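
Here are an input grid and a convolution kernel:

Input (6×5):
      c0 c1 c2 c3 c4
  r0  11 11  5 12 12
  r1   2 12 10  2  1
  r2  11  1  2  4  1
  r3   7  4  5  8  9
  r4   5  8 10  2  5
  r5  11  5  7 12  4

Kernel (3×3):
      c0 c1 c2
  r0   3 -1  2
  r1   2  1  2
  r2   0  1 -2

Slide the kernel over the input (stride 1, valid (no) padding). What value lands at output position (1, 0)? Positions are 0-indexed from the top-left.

35

The receptive field on the input at this output position is [2 12 10 / 11 1 2 / 7 4 5]. Elementwise product with the kernel and sum: 2·3 + 12·-1 + 10·2 + 11·2 + 1·1 + 2·2 + 4·1 + 5·-2.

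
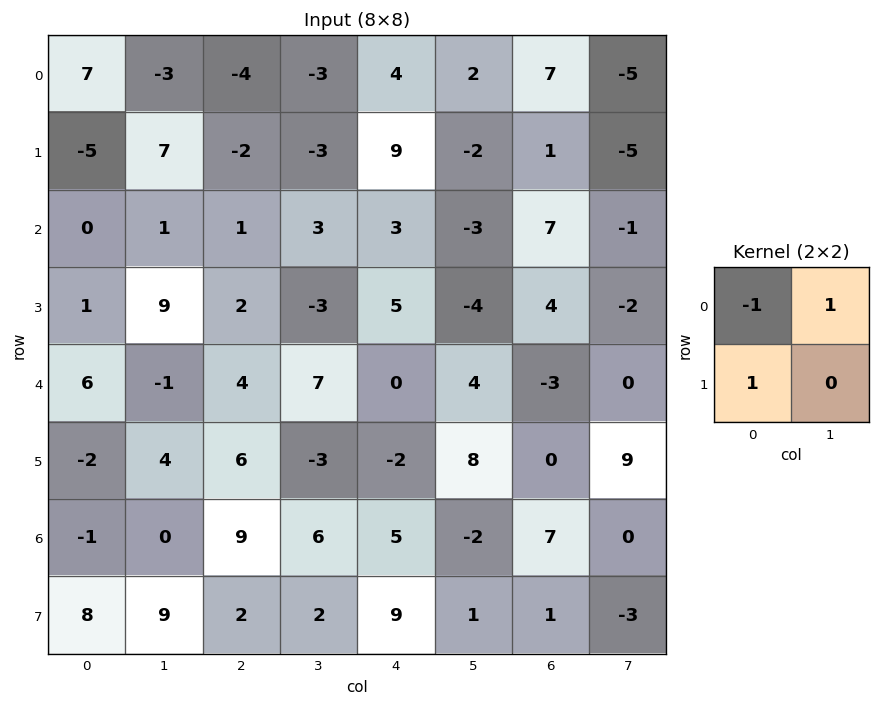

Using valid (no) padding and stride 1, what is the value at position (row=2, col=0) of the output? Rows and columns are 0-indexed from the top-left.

2

The receptive field on the input at this output position is [0 1 / 1 9]. Elementwise product with the kernel and sum: 0·-1 + 1·1 + 1·1.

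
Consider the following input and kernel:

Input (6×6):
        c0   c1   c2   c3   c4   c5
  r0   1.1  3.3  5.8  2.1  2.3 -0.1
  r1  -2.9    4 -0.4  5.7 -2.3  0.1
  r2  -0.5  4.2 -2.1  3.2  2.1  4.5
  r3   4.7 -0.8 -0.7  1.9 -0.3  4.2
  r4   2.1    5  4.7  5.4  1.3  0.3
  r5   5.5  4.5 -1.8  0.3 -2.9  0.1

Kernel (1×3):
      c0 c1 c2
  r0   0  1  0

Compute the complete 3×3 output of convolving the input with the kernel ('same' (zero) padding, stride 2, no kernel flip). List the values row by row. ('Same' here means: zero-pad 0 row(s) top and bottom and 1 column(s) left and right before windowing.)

Output[0,0]: The receptive field on the zero-padded input at this output position is [0 1.1 3.3]. Elementwise product with the kernel and sum: 1.1·1.

1.1 5.8 2.3
-0.5 -2.1 2.1
2.1 4.7 1.3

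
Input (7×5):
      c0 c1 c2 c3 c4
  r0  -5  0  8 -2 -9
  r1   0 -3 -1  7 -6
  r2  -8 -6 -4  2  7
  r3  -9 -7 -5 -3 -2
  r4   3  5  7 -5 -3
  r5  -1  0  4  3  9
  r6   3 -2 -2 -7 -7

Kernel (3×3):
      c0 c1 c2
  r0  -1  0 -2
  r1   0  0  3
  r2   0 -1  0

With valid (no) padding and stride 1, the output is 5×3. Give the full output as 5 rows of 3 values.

-8 29 -10
-3 0 37
-4 -14 -11
40 -6 -3
-3 16 33

Output[0,0]: The receptive field on the input at this output position is [-5 0 8 / 0 -3 -1 / -8 -6 -4]. Elementwise product with the kernel and sum: -5·-1 + 8·-2 + -1·3 + -6·-1.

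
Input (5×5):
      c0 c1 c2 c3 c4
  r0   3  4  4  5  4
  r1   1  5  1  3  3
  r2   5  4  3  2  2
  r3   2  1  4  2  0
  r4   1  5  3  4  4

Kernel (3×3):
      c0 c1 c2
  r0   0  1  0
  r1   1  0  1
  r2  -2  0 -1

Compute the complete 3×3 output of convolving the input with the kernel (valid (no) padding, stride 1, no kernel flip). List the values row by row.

Output[0,0]: The receptive field on the input at this output position is [3 4 4 / 1 5 1 / 5 4 3]. Elementwise product with the kernel and sum: 4·1 + 1·1 + 1·1 + 5·-2 + 3·-1.
Output[0,1]: The receptive field on the input at this output position is [4 4 5 / 5 1 3 / 4 3 2]. Elementwise product with the kernel and sum: 4·1 + 5·1 + 3·1 + 4·-2 + 2·-1.

-7 2 1
5 3 0
5 -8 -4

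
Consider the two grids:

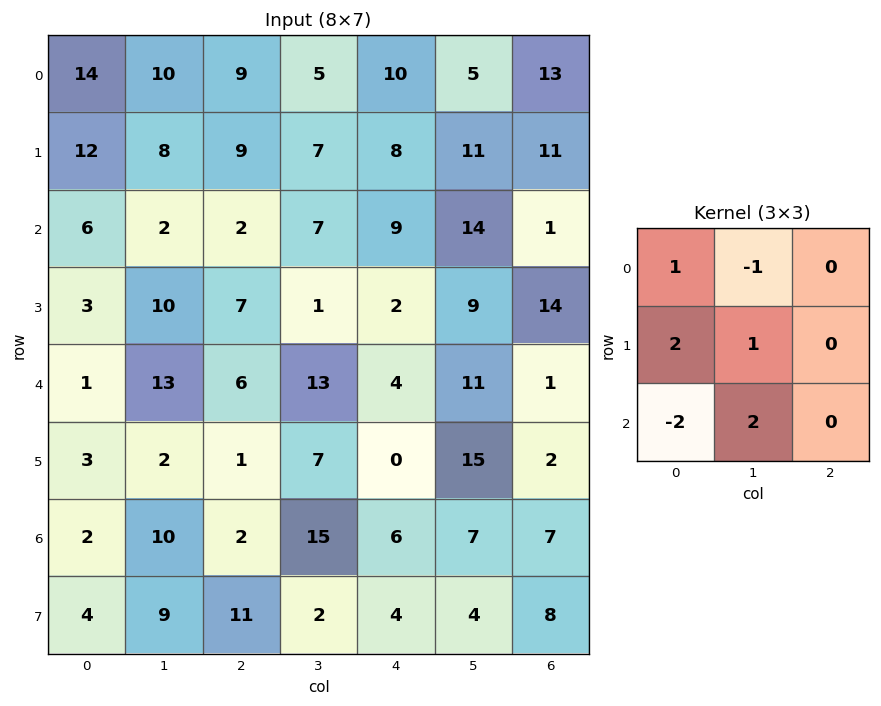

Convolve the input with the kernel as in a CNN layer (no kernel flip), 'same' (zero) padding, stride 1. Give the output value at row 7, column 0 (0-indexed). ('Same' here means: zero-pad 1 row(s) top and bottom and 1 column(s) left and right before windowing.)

2

The receptive field on the zero-padded input at this output position is [0 2 10 / 0 4 9 / 0 0 0]. Elementwise product with the kernel and sum: 0·1 + 2·-1 + 0·2 + 4·1 + 0·-2 + 0·2.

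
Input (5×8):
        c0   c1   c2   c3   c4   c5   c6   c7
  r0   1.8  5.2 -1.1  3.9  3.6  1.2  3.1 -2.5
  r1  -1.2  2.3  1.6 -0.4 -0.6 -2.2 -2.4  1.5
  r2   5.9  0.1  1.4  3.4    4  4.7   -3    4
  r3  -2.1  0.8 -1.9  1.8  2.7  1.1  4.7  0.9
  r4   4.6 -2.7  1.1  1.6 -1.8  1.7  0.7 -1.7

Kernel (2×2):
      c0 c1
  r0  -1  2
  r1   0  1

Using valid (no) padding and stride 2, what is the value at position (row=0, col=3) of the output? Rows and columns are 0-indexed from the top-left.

The receptive field on the input at this output position is [3.1 -2.5 / -2.4 1.5]. Elementwise product with the kernel and sum: 3.1·-1 + -2.5·2 + 1.5·1.

-6.6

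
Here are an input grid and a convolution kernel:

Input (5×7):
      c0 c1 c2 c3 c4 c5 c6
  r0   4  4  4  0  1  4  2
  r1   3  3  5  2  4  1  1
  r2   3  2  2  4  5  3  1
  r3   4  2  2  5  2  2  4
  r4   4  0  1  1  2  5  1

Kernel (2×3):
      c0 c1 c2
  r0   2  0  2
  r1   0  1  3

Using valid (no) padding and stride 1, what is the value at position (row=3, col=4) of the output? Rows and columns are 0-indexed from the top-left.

The receptive field on the input at this output position is [2 2 4 / 2 5 1]. Elementwise product with the kernel and sum: 2·2 + 4·2 + 5·1 + 1·3.

20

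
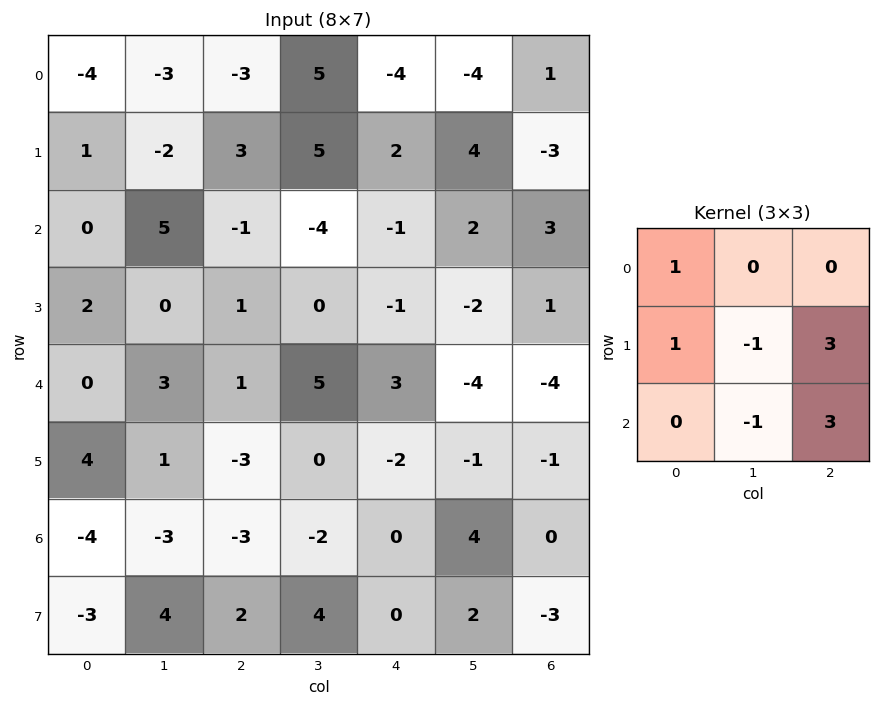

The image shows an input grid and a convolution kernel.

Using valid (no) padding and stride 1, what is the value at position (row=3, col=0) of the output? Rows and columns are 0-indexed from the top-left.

-8

The receptive field on the input at this output position is [2 0 1 / 0 3 1 / 4 1 -3]. Elementwise product with the kernel and sum: 2·1 + 0·1 + 3·-1 + 1·3 + 1·-1 + -3·3.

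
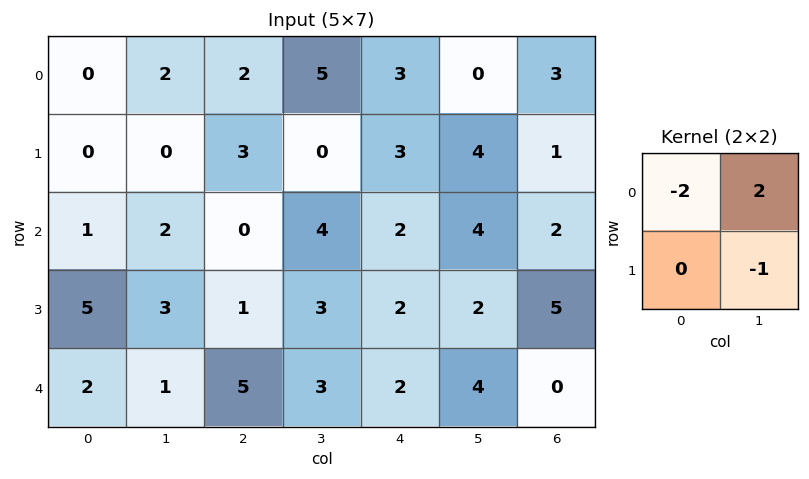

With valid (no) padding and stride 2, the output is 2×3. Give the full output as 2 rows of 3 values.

Output[0,0]: The receptive field on the input at this output position is [0 2 / 0 0]. Elementwise product with the kernel and sum: 0·-2 + 2·2 + 0·-1.
Output[0,1]: The receptive field on the input at this output position is [2 5 / 3 0]. Elementwise product with the kernel and sum: 2·-2 + 5·2 + 0·-1.

4 6 -10
-1 5 2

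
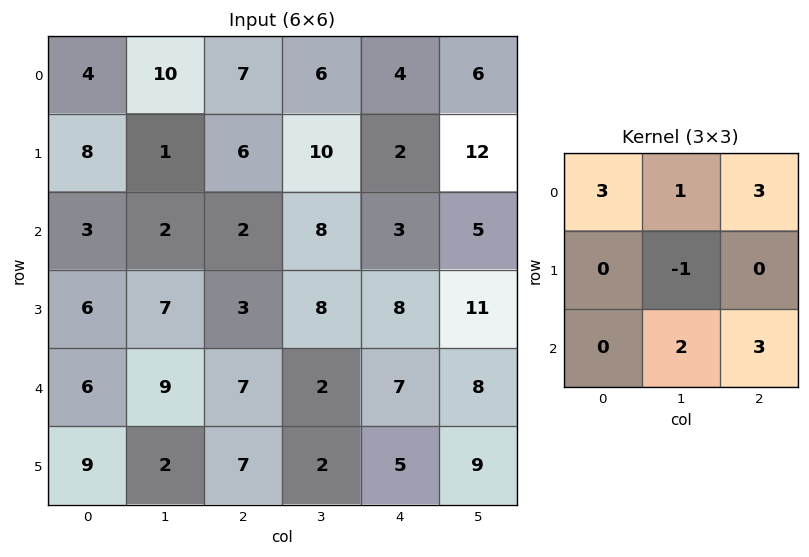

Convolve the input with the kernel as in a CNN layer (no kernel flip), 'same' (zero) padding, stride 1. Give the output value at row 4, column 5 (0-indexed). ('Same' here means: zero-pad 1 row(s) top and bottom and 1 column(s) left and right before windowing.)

The receptive field on the zero-padded input at this output position is [8 11 0 / 7 8 0 / 5 9 0]. Elementwise product with the kernel and sum: 8·3 + 11·1 + 0·3 + 8·-1 + 9·2 + 0·3.

45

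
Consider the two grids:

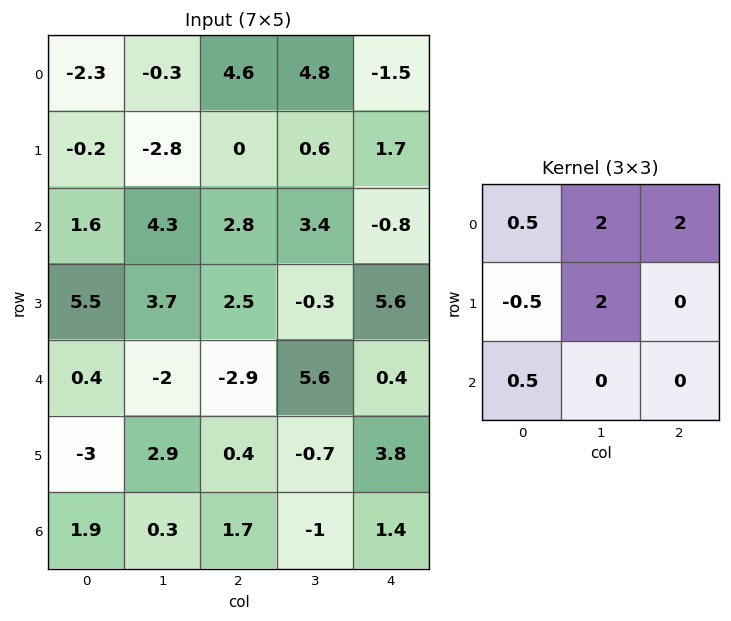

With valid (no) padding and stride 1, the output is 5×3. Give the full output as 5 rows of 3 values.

Output[0,0]: The receptive field on the input at this output position is [-2.3 -0.3 4.6 / -0.2 -2.8 0 / 1.6 4.3 2.8]. Elementwise product with the kernel and sum: -2.3·0.5 + -0.3·2 + 4.6·2 + -0.2·-0.5 + -2.8·2 + 1.6·0.5.

2.75 22.2 11.5
4.85 5.1 11.25
19.85 16.7 3.3
9.45 2.9 24.7
-1.35 3.9 9.8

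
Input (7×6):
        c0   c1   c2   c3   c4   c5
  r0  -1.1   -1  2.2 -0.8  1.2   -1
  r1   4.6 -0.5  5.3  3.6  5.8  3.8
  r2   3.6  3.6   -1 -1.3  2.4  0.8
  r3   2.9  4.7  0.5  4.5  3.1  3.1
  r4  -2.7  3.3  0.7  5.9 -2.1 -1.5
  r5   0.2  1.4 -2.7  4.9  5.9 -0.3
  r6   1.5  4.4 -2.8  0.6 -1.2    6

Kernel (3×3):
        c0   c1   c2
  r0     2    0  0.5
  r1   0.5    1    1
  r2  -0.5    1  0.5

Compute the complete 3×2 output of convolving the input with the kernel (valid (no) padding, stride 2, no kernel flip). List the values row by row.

7.3 17.45
18.35 11.55
-4 11.2

Output[0,0]: The receptive field on the input at this output position is [-1.1 -1 2.2 / 4.6 -0.5 5.3 / 3.6 3.6 -1]. Elementwise product with the kernel and sum: -1.1·2 + 2.2·0.5 + 4.6·0.5 + -0.5·1 + 5.3·1 + 3.6·-0.5 + 3.6·1 + -1·0.5.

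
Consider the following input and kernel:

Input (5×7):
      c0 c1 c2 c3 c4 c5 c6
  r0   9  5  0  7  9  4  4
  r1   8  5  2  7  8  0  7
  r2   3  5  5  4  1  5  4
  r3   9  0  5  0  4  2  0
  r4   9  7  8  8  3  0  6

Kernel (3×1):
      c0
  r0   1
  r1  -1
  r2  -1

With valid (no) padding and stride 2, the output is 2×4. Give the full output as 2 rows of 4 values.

-2 -7 0 -7
-15 -8 -6 -2

Output[0,0]: The receptive field on the input at this output position is [9 / 8 / 3]. Elementwise product with the kernel and sum: 9·1 + 8·-1 + 3·-1.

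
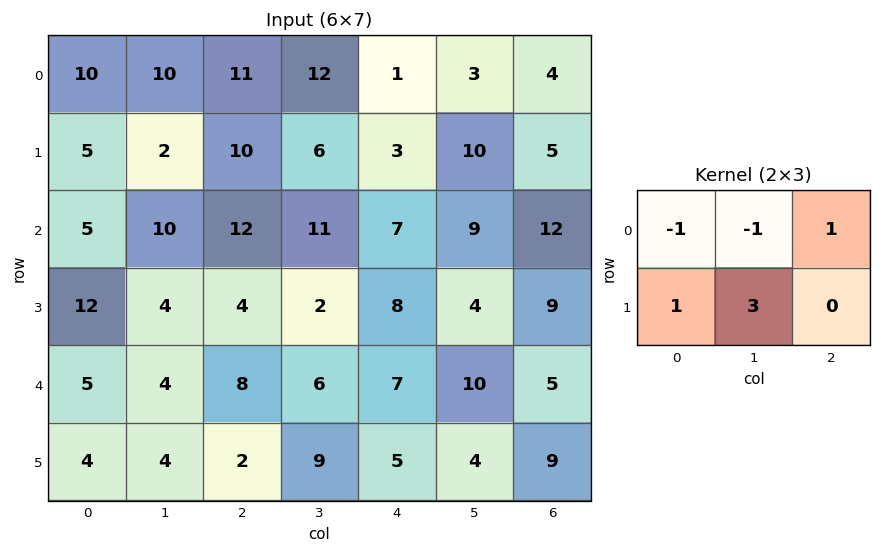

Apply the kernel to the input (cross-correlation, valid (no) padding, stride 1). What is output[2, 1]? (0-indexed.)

The receptive field on the input at this output position is [10 12 11 / 4 4 2]. Elementwise product with the kernel and sum: 10·-1 + 12·-1 + 11·1 + 4·1 + 4·3.

5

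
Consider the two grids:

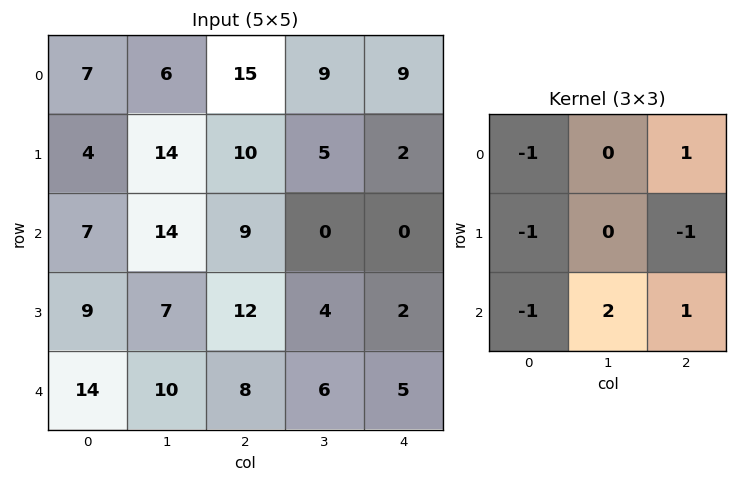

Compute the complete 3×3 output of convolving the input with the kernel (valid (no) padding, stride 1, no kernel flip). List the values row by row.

24 -12 -27
7 -2 -19
-5 -13 -14

Output[0,0]: The receptive field on the input at this output position is [7 6 15 / 4 14 10 / 7 14 9]. Elementwise product with the kernel and sum: 7·-1 + 15·1 + 4·-1 + 10·-1 + 7·-1 + 14·2 + 9·1.
Output[0,1]: The receptive field on the input at this output position is [6 15 9 / 14 10 5 / 14 9 0]. Elementwise product with the kernel and sum: 6·-1 + 9·1 + 14·-1 + 5·-1 + 14·-1 + 9·2 + 0·1.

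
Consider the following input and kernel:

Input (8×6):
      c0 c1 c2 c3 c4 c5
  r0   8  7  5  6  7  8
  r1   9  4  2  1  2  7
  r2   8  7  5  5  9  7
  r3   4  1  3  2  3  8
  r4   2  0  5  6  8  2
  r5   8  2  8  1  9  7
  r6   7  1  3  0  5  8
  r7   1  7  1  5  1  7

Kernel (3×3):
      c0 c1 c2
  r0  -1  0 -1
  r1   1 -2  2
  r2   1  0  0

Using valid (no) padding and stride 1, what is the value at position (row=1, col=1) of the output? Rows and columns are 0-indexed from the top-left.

3

The receptive field on the input at this output position is [4 2 1 / 7 5 5 / 1 3 2]. Elementwise product with the kernel and sum: 4·-1 + 1·-1 + 7·1 + 5·-2 + 5·2 + 1·1.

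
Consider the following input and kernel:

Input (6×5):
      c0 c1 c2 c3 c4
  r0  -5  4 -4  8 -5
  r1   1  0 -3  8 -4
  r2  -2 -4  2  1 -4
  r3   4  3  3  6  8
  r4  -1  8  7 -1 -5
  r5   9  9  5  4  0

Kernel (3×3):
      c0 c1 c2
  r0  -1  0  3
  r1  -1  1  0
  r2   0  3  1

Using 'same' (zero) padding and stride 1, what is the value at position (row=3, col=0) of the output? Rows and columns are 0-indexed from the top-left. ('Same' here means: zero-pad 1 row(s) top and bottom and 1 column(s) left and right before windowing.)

-3

The receptive field on the zero-padded input at this output position is [0 -2 -4 / 0 4 3 / 0 -1 8]. Elementwise product with the kernel and sum: 0·-1 + -4·3 + 0·-1 + 4·1 + -1·3 + 8·1.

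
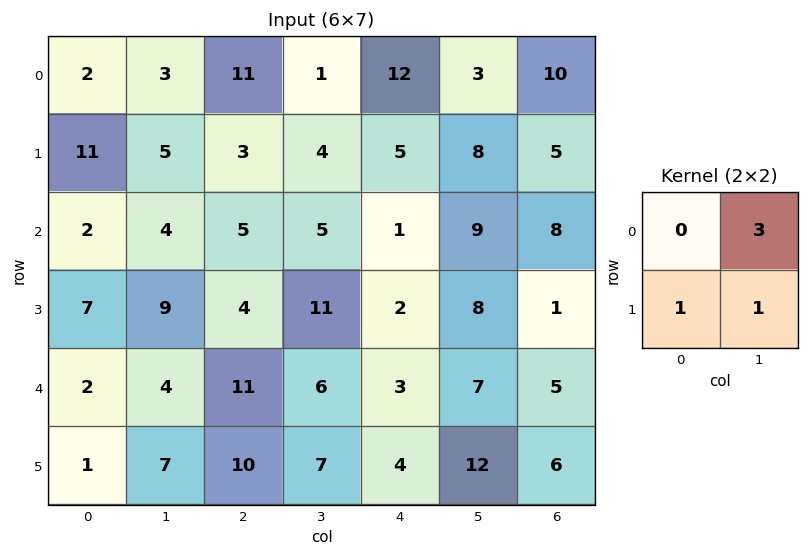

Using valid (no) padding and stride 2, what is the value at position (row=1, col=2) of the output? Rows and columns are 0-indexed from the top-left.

The receptive field on the input at this output position is [1 9 / 2 8]. Elementwise product with the kernel and sum: 9·3 + 2·1 + 8·1.

37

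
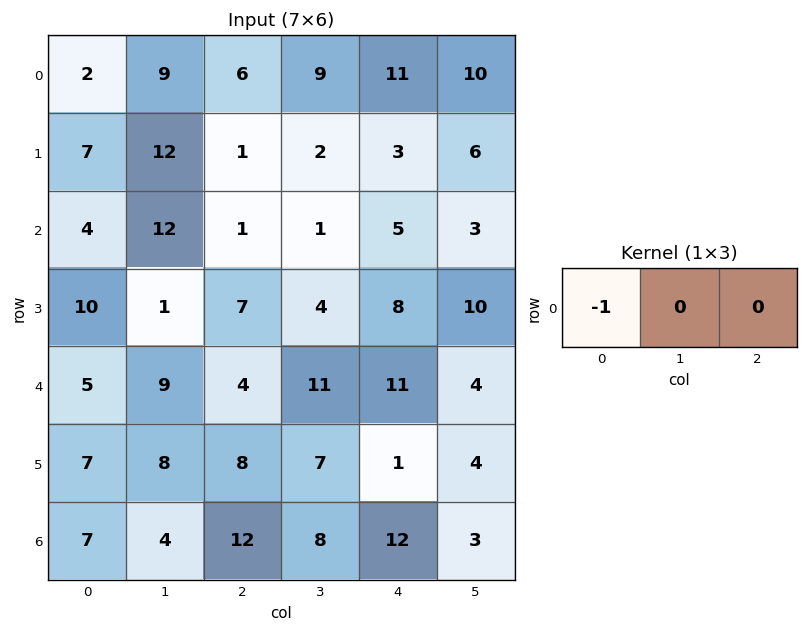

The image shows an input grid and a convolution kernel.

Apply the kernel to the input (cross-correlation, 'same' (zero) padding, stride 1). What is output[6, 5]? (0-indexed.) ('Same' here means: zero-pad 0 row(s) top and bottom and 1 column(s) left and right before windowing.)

The receptive field on the zero-padded input at this output position is [12 3 0]. Elementwise product with the kernel and sum: 12·-1.

-12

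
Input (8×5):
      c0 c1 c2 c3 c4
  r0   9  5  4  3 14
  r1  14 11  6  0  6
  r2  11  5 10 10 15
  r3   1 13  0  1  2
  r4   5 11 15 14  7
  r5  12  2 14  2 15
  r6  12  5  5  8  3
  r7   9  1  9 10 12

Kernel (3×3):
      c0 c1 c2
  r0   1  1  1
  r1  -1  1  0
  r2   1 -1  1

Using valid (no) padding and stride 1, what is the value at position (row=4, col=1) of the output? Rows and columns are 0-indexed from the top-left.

The receptive field on the input at this output position is [11 15 14 / 2 14 2 / 5 5 8]. Elementwise product with the kernel and sum: 11·1 + 15·1 + 14·1 + 2·-1 + 14·1 + 5·1 + 5·-1 + 8·1.

60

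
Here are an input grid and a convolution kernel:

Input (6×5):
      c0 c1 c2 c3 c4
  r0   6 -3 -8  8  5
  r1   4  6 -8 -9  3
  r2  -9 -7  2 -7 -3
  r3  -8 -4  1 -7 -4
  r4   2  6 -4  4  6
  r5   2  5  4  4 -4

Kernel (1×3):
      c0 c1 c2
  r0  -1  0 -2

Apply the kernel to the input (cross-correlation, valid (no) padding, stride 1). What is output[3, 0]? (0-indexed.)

6

The receptive field on the input at this output position is [-8 -4 1]. Elementwise product with the kernel and sum: -8·-1 + 1·-2.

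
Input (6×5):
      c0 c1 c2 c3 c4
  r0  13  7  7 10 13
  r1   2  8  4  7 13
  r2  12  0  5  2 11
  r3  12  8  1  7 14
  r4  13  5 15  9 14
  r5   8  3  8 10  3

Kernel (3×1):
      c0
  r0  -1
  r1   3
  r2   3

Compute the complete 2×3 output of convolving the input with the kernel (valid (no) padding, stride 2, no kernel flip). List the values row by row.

Output[0,0]: The receptive field on the input at this output position is [13 / 2 / 12]. Elementwise product with the kernel and sum: 13·-1 + 2·3 + 12·3.

29 20 59
63 43 73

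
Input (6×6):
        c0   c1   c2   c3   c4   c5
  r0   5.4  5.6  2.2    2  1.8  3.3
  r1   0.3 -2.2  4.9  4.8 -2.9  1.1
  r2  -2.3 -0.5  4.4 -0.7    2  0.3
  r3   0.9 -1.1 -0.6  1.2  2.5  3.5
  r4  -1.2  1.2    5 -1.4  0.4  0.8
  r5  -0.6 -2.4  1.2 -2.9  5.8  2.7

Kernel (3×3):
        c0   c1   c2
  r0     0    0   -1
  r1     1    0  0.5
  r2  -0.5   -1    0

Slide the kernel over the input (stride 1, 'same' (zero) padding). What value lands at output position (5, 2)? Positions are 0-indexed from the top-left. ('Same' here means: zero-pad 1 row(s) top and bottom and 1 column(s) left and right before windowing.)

The receptive field on the zero-padded input at this output position is [1.2 5 -1.4 / -2.4 1.2 -2.9 / 0 0 0]. Elementwise product with the kernel and sum: -1.4·-1 + -2.4·1 + -2.9·0.5 + 0·-0.5 + 0·-1.

-2.45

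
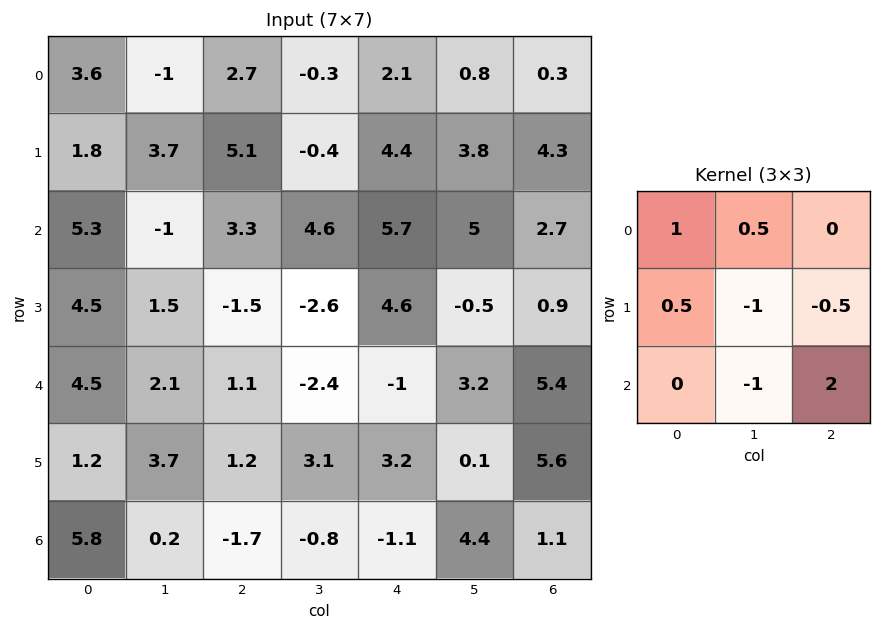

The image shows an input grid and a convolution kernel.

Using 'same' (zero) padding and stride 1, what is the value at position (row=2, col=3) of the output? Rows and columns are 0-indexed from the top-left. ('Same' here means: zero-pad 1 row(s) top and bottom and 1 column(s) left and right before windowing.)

10.9

The receptive field on the zero-padded input at this output position is [5.1 -0.4 4.4 / 3.3 4.6 5.7 / -1.5 -2.6 4.6]. Elementwise product with the kernel and sum: 5.1·1 + -0.4·0.5 + 3.3·0.5 + 4.6·-1 + 5.7·-0.5 + -2.6·-1 + 4.6·2.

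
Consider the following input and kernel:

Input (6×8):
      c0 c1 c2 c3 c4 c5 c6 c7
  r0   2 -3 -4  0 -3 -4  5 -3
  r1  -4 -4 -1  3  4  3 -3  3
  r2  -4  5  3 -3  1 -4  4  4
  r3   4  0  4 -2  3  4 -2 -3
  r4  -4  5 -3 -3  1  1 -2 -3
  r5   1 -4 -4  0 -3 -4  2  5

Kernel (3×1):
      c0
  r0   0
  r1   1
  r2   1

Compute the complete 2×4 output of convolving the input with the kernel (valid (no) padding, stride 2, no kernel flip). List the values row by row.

Output[0,0]: The receptive field on the input at this output position is [2 / -4 / -4]. Elementwise product with the kernel and sum: -4·1 + -4·1.

-8 2 5 1
0 1 4 -4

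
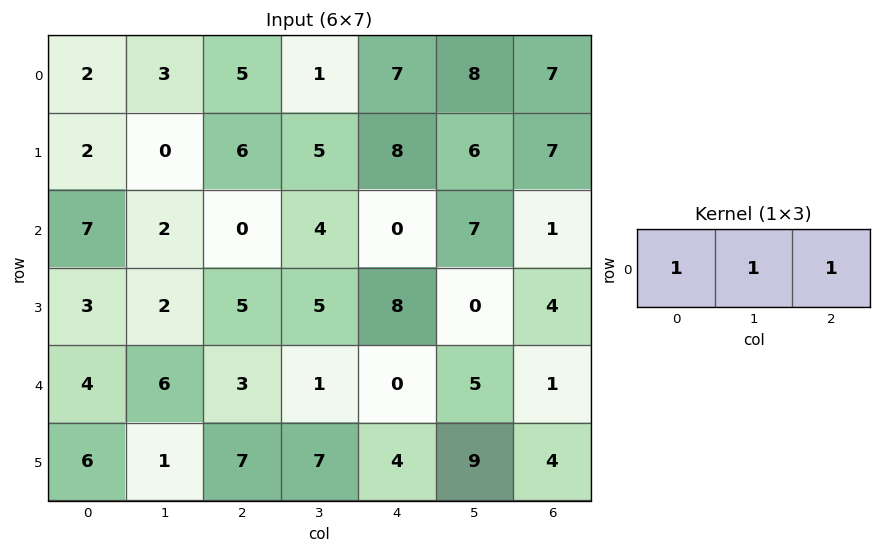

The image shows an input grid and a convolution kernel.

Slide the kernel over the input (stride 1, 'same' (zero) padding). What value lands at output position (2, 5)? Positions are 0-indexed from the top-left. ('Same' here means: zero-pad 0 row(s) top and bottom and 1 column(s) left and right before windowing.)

8

The receptive field on the zero-padded input at this output position is [0 7 1]. Elementwise product with the kernel and sum: 0·1 + 7·1 + 1·1.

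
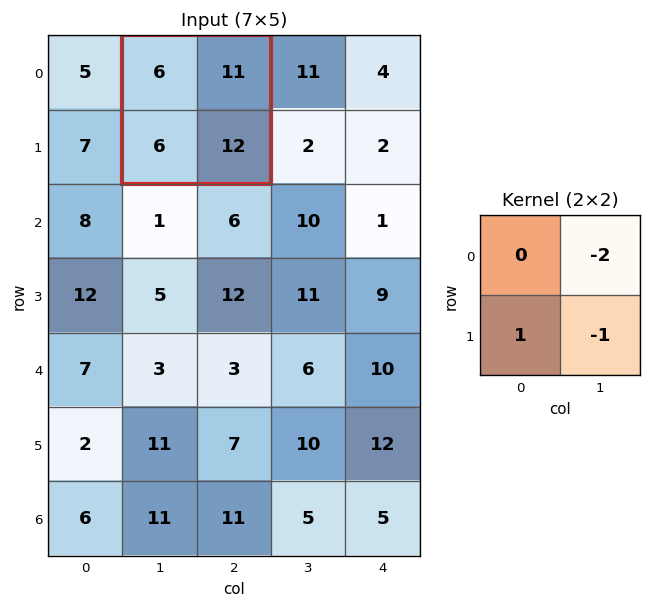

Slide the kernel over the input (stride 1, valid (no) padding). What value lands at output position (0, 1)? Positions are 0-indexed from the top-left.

The receptive field on the input at this output position is [6 11 / 6 12]. Elementwise product with the kernel and sum: 11·-2 + 6·1 + 12·-1.

-28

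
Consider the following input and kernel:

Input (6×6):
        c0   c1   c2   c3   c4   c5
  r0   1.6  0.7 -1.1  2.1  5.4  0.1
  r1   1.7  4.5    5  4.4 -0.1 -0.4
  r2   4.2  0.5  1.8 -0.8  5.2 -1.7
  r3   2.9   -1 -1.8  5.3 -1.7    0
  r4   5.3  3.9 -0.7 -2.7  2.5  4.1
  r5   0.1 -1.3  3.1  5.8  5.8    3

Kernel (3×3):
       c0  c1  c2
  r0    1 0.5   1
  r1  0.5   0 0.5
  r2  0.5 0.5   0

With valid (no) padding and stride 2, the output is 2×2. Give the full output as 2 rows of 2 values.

6.55 8.3
11.4 3.15

Output[0,0]: The receptive field on the input at this output position is [1.6 0.7 -1.1 / 1.7 4.5 5 / 4.2 0.5 1.8]. Elementwise product with the kernel and sum: 1.6·1 + 0.7·0.5 + -1.1·1 + 1.7·0.5 + 5·0.5 + 4.2·0.5 + 0.5·0.5.
Output[0,1]: The receptive field on the input at this output position is [-1.1 2.1 5.4 / 5 4.4 -0.1 / 1.8 -0.8 5.2]. Elementwise product with the kernel and sum: -1.1·1 + 2.1·0.5 + 5.4·1 + 5·0.5 + -0.1·0.5 + 1.8·0.5 + -0.8·0.5.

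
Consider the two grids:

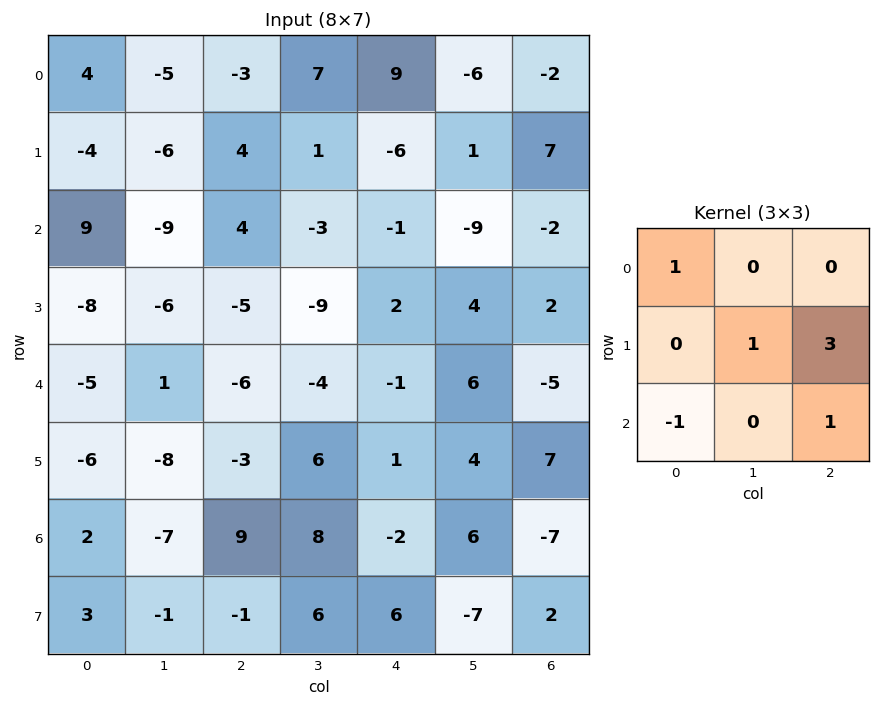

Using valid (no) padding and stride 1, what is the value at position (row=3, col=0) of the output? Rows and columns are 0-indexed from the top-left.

The receptive field on the input at this output position is [-8 -6 -5 / -5 1 -6 / -6 -8 -3]. Elementwise product with the kernel and sum: -8·1 + 1·1 + -6·3 + -6·-1 + -3·1.

-22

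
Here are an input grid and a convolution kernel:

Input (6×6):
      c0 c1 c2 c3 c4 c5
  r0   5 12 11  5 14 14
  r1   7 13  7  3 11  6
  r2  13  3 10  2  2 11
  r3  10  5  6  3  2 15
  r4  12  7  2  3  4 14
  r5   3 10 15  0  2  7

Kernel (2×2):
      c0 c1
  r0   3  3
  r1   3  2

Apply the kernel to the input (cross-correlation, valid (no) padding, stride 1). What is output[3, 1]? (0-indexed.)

58

The receptive field on the input at this output position is [5 6 / 7 2]. Elementwise product with the kernel and sum: 5·3 + 6·3 + 7·3 + 2·2.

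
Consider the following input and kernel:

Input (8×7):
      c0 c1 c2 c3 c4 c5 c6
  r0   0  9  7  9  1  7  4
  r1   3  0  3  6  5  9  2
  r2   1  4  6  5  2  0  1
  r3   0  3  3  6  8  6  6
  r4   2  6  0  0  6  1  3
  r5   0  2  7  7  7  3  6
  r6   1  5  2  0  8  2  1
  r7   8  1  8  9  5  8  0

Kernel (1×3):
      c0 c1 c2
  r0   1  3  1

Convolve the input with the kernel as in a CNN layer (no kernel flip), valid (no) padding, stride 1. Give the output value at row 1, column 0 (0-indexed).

The receptive field on the input at this output position is [3 0 3]. Elementwise product with the kernel and sum: 3·1 + 0·3 + 3·1.

6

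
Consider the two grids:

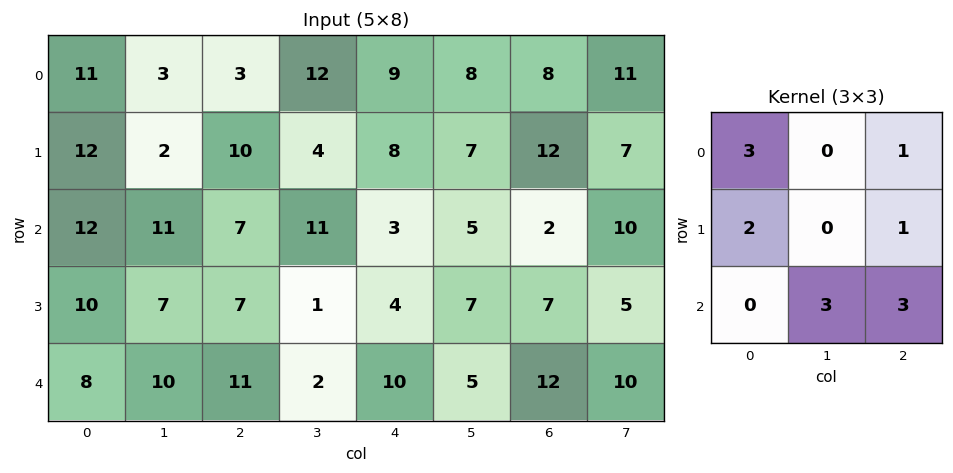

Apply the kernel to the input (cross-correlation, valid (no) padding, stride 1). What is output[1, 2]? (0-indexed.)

The receptive field on the input at this output position is [10 4 8 / 7 11 3 / 7 1 4]. Elementwise product with the kernel and sum: 10·3 + 8·1 + 7·2 + 3·1 + 1·3 + 4·3.

70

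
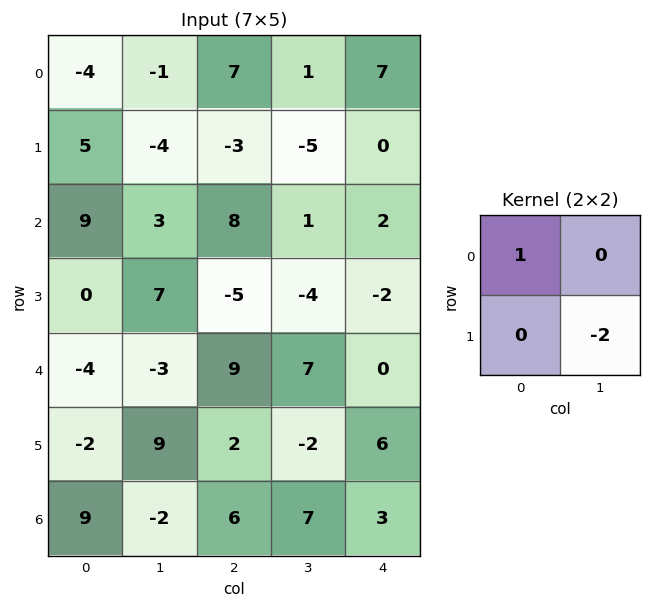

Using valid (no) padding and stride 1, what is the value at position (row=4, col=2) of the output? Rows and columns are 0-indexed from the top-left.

The receptive field on the input at this output position is [9 7 / 2 -2]. Elementwise product with the kernel and sum: 9·1 + -2·-2.

13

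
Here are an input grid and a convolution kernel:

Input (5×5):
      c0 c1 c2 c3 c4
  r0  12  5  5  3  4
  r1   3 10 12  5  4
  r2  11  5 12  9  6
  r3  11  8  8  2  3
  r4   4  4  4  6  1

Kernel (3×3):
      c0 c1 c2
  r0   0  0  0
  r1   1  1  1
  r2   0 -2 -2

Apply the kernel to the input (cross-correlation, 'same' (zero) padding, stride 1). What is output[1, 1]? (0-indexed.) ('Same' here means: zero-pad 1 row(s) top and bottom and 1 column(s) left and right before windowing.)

-9

The receptive field on the zero-padded input at this output position is [12 5 5 / 3 10 12 / 11 5 12]. Elementwise product with the kernel and sum: 3·1 + 10·1 + 12·1 + 5·-2 + 12·-2.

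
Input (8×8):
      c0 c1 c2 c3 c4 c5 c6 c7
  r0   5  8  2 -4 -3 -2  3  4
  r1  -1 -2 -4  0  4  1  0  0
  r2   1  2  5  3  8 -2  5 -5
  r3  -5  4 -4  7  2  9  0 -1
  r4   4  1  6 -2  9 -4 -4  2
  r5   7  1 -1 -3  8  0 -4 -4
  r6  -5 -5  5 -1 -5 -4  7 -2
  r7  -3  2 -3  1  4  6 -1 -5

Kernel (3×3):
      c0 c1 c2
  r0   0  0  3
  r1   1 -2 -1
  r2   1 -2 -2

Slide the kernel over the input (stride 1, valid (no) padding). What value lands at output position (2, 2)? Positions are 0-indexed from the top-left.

The receptive field on the input at this output position is [5 3 8 / -4 7 2 / 6 -2 9]. Elementwise product with the kernel and sum: 8·3 + -4·1 + 7·-2 + 2·-1 + 6·1 + -2·-2 + 9·-2.

-4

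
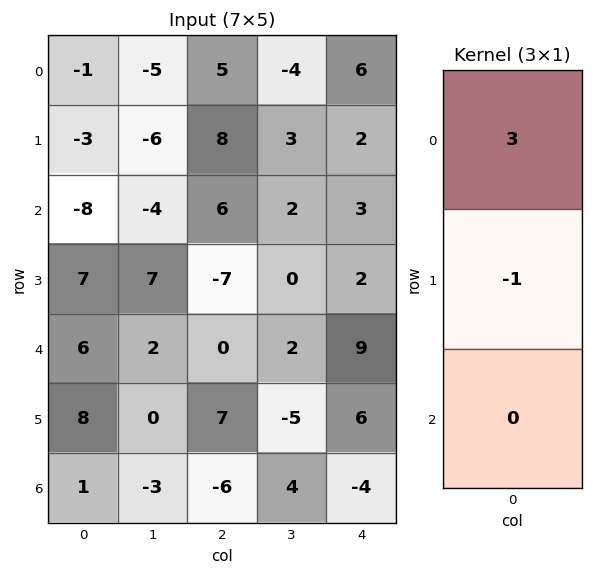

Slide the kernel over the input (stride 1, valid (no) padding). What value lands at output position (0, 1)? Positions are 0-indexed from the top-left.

-9

The receptive field on the input at this output position is [-5 / -6 / -4]. Elementwise product with the kernel and sum: -5·3 + -6·-1.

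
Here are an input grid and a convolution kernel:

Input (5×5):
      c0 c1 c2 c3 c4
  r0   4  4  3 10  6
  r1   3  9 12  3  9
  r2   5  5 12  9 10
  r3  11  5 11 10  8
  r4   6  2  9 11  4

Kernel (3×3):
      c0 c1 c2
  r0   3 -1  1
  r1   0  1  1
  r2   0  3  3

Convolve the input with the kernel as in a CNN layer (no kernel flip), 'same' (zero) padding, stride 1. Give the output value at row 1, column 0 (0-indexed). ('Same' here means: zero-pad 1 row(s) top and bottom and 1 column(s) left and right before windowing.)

The receptive field on the zero-padded input at this output position is [0 4 4 / 0 3 9 / 0 5 5]. Elementwise product with the kernel and sum: 0·3 + 4·-1 + 4·1 + 3·1 + 9·1 + 5·3 + 5·3.

42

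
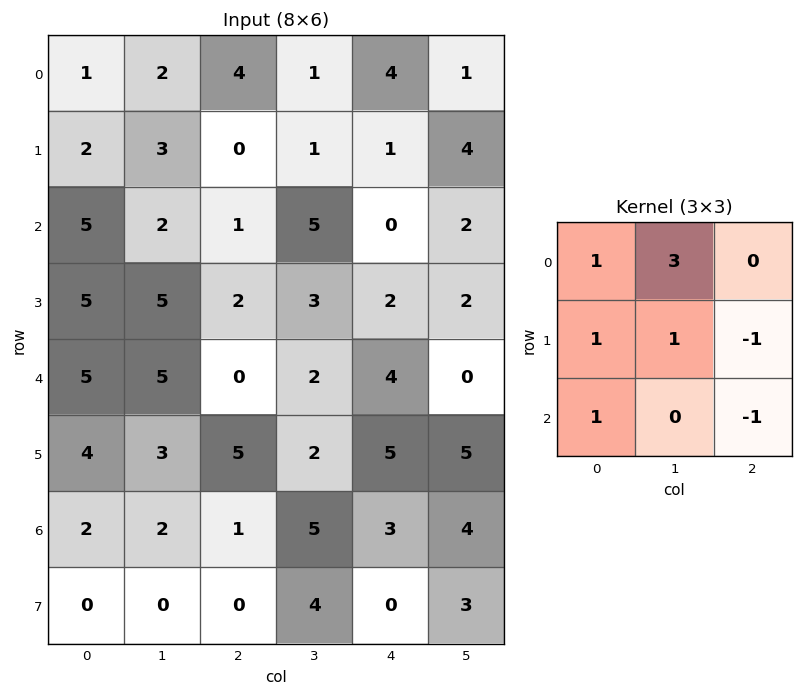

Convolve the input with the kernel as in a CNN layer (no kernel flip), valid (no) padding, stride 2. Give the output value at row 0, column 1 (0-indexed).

8

The receptive field on the input at this output position is [4 1 4 / 0 1 1 / 1 5 0]. Elementwise product with the kernel and sum: 4·1 + 1·3 + 0·1 + 1·1 + 1·-1 + 1·1 + 0·-1.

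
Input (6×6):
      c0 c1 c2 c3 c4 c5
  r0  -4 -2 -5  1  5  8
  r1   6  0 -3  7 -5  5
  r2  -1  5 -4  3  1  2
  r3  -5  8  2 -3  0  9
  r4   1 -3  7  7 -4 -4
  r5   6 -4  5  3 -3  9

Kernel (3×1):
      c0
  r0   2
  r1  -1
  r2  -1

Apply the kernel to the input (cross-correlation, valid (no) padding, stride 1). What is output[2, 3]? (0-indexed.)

The receptive field on the input at this output position is [3 / -3 / 7]. Elementwise product with the kernel and sum: 3·2 + -3·-1 + 7·-1.

2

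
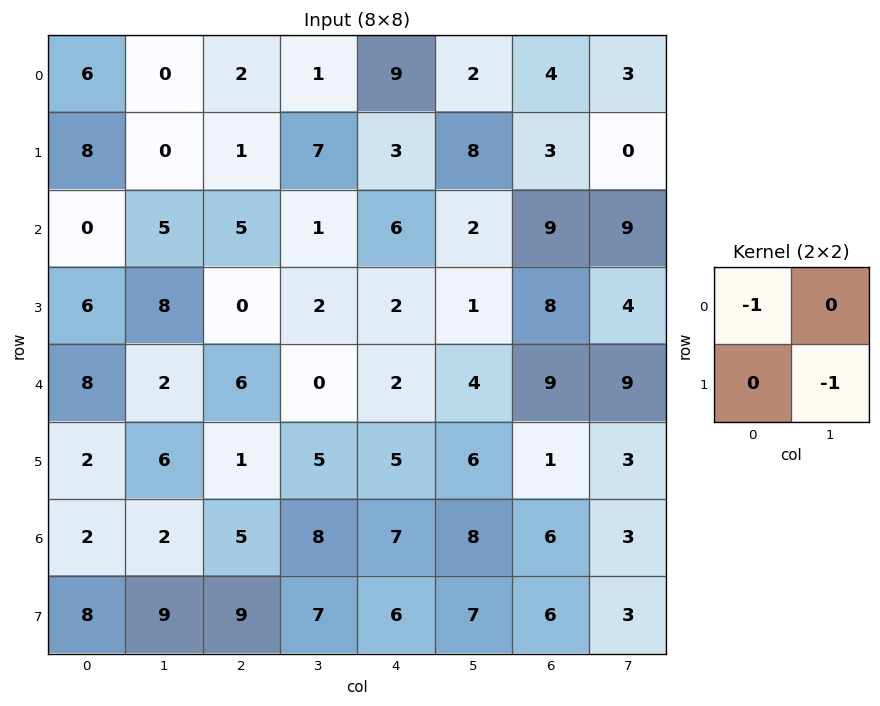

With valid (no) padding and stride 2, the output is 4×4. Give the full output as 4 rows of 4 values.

-6 -9 -17 -4
-8 -7 -7 -13
-14 -11 -8 -12
-11 -12 -14 -9

Output[0,0]: The receptive field on the input at this output position is [6 0 / 8 0]. Elementwise product with the kernel and sum: 6·-1 + 0·-1.
Output[0,1]: The receptive field on the input at this output position is [2 1 / 1 7]. Elementwise product with the kernel and sum: 2·-1 + 7·-1.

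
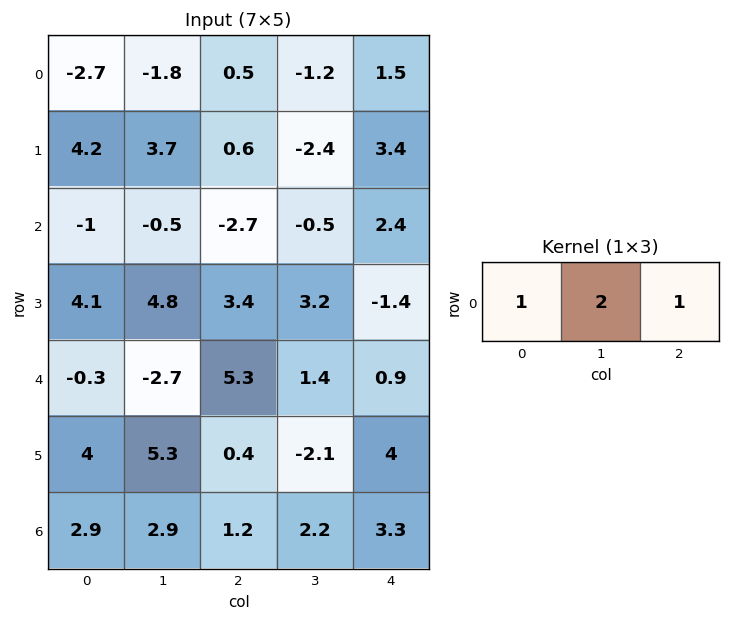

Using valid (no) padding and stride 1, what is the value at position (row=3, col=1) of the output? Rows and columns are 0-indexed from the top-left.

The receptive field on the input at this output position is [4.8 3.4 3.2]. Elementwise product with the kernel and sum: 4.8·1 + 3.4·2 + 3.2·1.

14.8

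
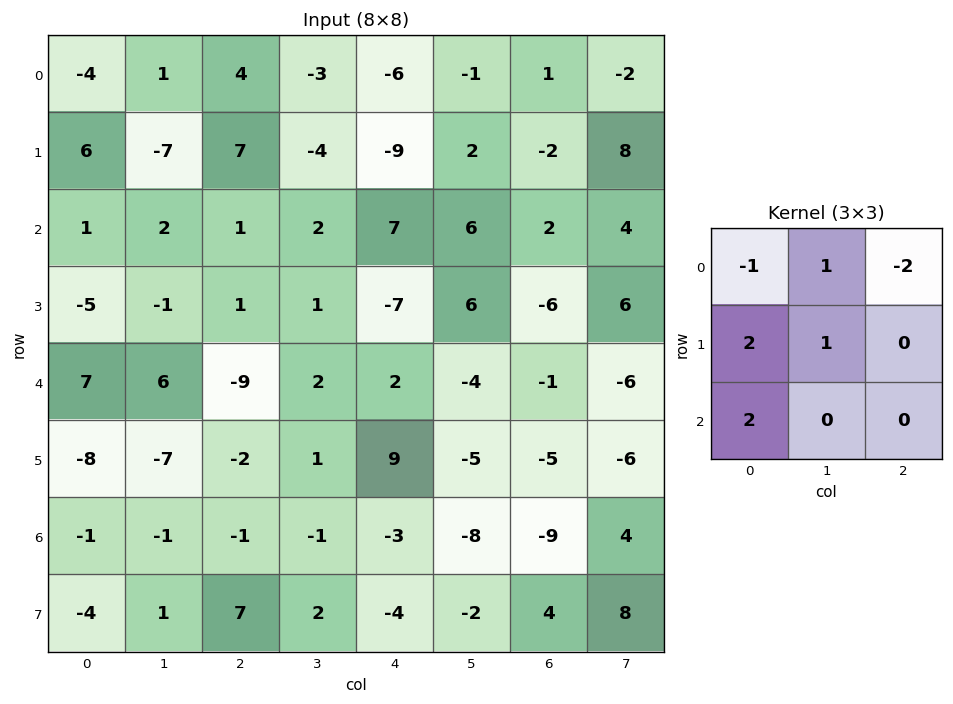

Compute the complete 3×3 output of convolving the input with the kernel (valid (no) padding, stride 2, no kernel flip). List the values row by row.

Output[0,0]: The receptive field on the input at this output position is [-4 1 4 / 6 -7 7 / 1 2 1]. Elementwise product with the kernel and sum: -4·-1 + 1·1 + 4·-2 + 6·2 + -7·1 + 1·2.

4 17 1
2 -28 -9
-8 2 3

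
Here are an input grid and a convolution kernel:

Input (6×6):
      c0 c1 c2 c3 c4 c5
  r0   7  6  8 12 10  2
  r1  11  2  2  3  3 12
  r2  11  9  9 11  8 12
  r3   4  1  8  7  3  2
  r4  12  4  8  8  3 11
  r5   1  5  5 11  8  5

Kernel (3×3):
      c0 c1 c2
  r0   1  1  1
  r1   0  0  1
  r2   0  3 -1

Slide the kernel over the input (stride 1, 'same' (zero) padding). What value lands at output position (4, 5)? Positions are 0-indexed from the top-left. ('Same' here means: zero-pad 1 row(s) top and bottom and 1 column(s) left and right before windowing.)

20

The receptive field on the zero-padded input at this output position is [3 2 0 / 3 11 0 / 8 5 0]. Elementwise product with the kernel and sum: 3·1 + 2·1 + 0·1 + 0·1 + 5·3 + 0·-1.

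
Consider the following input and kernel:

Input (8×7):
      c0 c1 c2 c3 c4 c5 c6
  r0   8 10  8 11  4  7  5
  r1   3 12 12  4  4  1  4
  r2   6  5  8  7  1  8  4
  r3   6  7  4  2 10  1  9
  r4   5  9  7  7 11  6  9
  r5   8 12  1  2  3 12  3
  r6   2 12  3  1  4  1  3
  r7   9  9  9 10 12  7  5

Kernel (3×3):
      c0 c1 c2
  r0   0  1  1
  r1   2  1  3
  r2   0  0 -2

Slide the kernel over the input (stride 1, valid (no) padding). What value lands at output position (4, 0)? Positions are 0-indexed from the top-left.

41

The receptive field on the input at this output position is [5 9 7 / 8 12 1 / 2 12 3]. Elementwise product with the kernel and sum: 9·1 + 7·1 + 8·2 + 12·1 + 1·3 + 3·-2.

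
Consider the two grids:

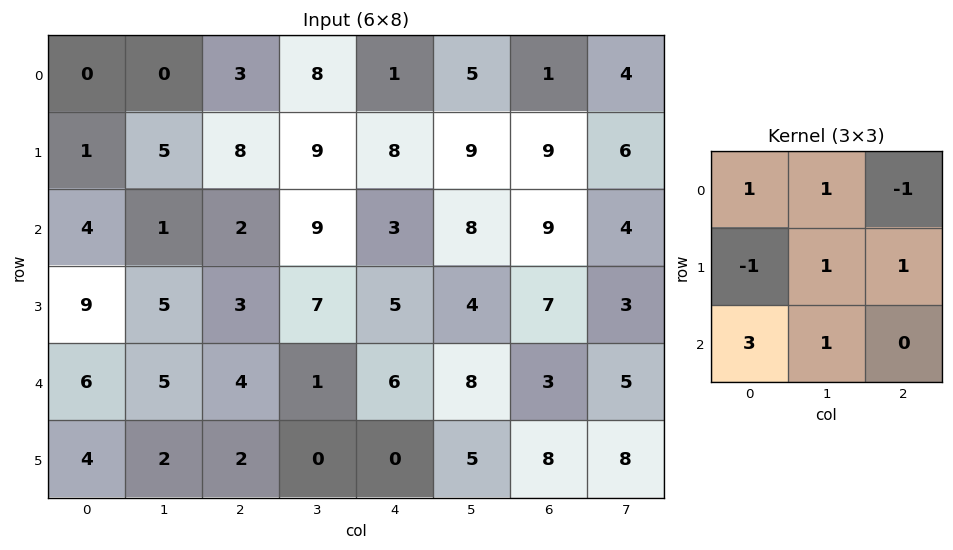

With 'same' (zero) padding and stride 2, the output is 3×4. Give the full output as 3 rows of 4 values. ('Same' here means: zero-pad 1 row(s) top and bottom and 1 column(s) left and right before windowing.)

Output[0,0]: The receptive field on the zero-padded input at this output position is [0 0 0 / 0 0 0 / 0 1 5]. Elementwise product with the kernel and sum: 0·1 + 0·1 + 0·-1 + 0·-1 + 0·1 + 0·1 + 0·3 + 1·1.
Output[0,1]: The receptive field on the zero-padded input at this output position is [0 0 0 / 0 3 8 / 5 8 9]. Elementwise product with the kernel and sum: 0·1 + 0·1 + 0·-1 + 0·-1 + 3·1 + 8·1 + 5·3 + 8·1.

1 34 33 36
10 32 36 36
19 9 21 31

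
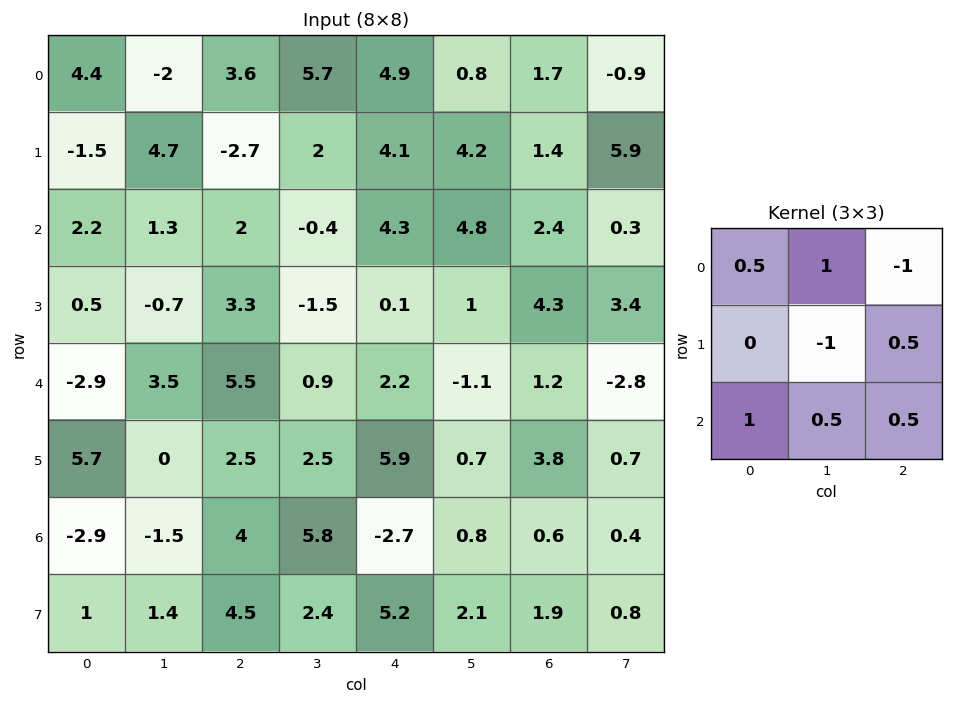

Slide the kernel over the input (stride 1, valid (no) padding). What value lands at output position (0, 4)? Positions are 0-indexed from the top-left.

5.95

The receptive field on the input at this output position is [4.9 0.8 1.7 / 4.1 4.2 1.4 / 4.3 4.8 2.4]. Elementwise product with the kernel and sum: 4.9·0.5 + 0.8·1 + 1.7·-1 + 4.2·-1 + 1.4·0.5 + 4.3·1 + 4.8·0.5 + 2.4·0.5.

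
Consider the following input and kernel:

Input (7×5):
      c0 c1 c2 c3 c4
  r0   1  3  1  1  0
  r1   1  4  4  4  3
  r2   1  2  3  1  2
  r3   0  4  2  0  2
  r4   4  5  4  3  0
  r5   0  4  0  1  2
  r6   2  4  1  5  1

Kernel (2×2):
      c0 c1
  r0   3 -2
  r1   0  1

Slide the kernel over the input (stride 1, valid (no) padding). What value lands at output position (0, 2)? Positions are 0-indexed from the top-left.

The receptive field on the input at this output position is [1 1 / 4 4]. Elementwise product with the kernel and sum: 1·3 + 1·-2 + 4·1.

5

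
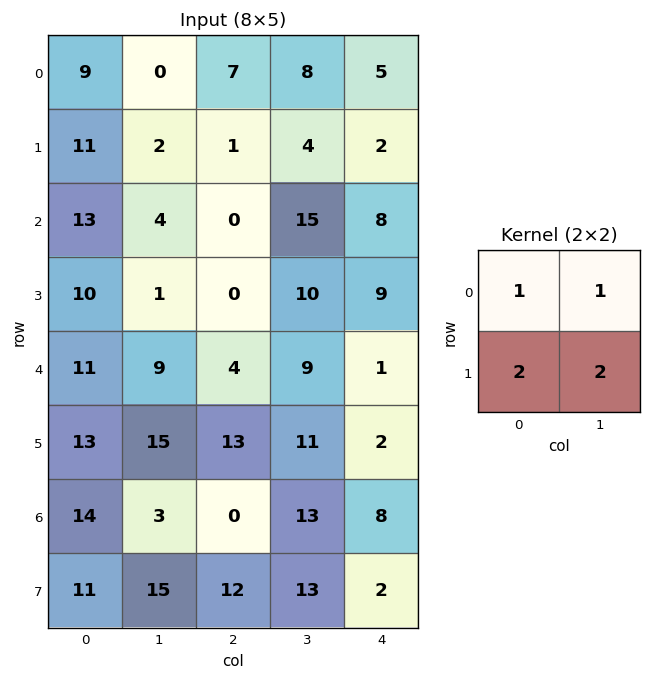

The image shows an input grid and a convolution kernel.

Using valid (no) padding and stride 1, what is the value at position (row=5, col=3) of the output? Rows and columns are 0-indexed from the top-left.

55

The receptive field on the input at this output position is [11 2 / 13 8]. Elementwise product with the kernel and sum: 11·1 + 2·1 + 13·2 + 8·2.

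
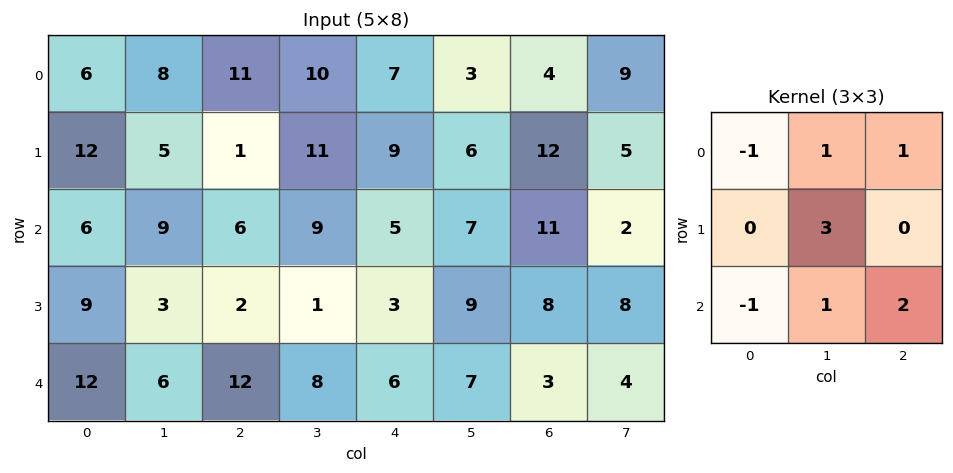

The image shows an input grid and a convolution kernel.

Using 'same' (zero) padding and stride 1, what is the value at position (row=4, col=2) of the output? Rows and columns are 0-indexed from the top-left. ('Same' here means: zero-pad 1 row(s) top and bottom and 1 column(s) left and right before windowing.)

The receptive field on the zero-padded input at this output position is [3 2 1 / 6 12 8 / 0 0 0]. Elementwise product with the kernel and sum: 3·-1 + 2·1 + 1·1 + 12·3 + 0·-1 + 0·1 + 0·2.

36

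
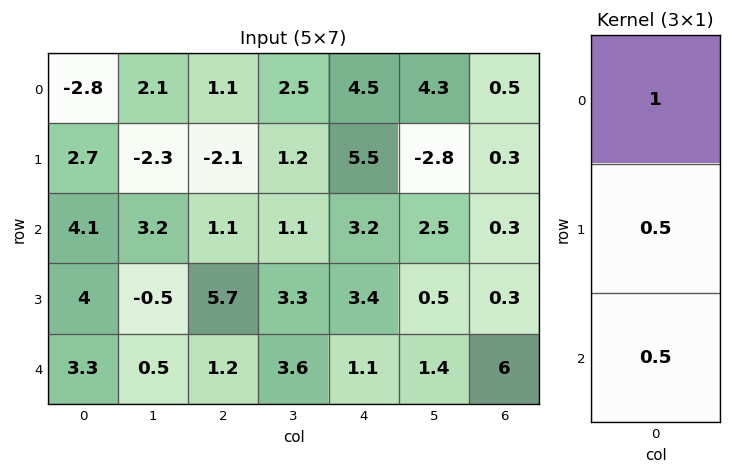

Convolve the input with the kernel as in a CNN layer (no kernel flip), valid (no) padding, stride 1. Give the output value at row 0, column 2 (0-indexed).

0.6

The receptive field on the input at this output position is [1.1 / -2.1 / 1.1]. Elementwise product with the kernel and sum: 1.1·1 + -2.1·0.5 + 1.1·0.5.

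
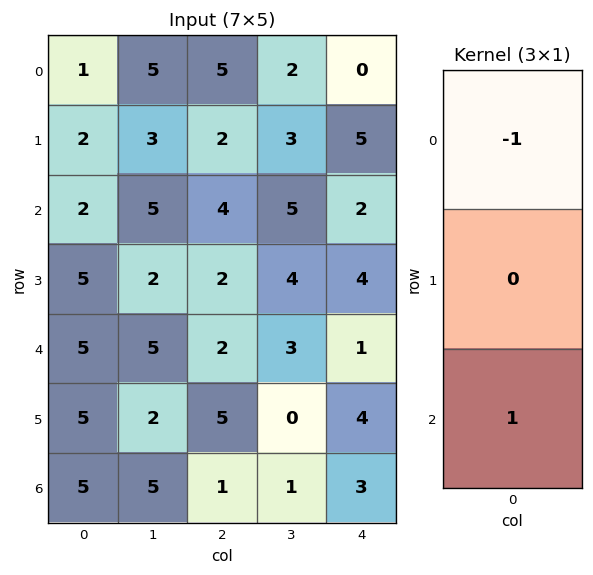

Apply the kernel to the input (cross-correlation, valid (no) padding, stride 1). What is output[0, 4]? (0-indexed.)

2

The receptive field on the input at this output position is [0 / 5 / 2]. Elementwise product with the kernel and sum: 0·-1 + 2·1.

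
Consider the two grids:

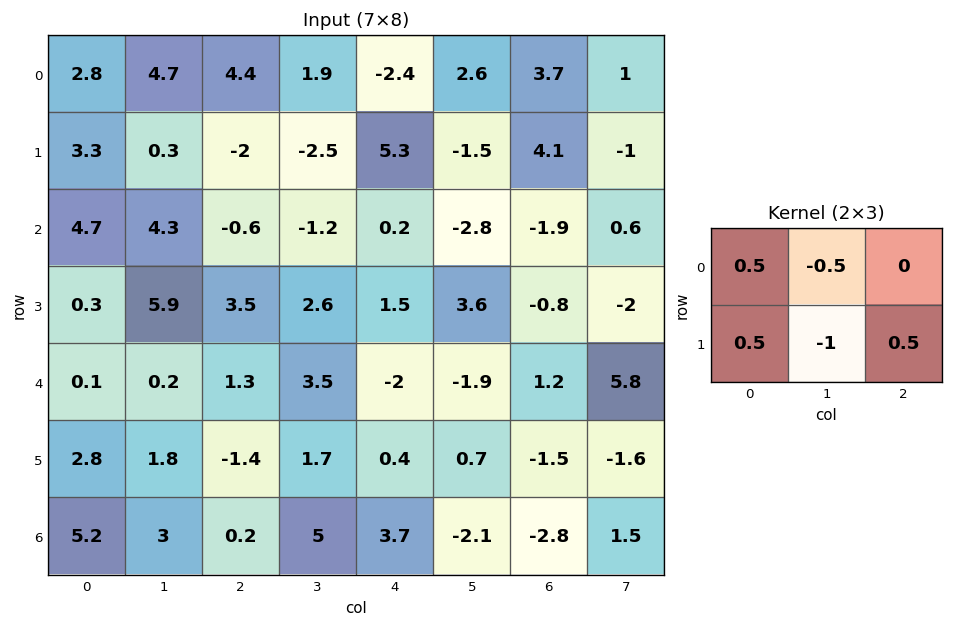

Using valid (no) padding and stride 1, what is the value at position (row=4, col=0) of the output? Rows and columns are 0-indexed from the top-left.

The receptive field on the input at this output position is [0.1 0.2 1.3 / 2.8 1.8 -1.4]. Elementwise product with the kernel and sum: 0.1·0.5 + 0.2·-0.5 + 2.8·0.5 + 1.8·-1 + -1.4·0.5.

-1.15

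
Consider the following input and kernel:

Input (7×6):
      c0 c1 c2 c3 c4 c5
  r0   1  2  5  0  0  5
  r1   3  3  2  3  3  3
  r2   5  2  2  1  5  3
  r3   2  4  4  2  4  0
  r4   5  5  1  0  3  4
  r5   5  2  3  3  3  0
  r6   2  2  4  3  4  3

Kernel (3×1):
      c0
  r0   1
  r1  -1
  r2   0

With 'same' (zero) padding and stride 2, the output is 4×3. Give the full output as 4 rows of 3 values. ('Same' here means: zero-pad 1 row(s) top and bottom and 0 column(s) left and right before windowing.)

Output[0,0]: The receptive field on the zero-padded input at this output position is [0 / 1 / 3]. Elementwise product with the kernel and sum: 0·1 + 1·-1.
Output[0,1]: The receptive field on the zero-padded input at this output position is [0 / 5 / 2]. Elementwise product with the kernel and sum: 0·1 + 5·-1.

-1 -5 0
-2 0 -2
-3 3 1
3 -1 -1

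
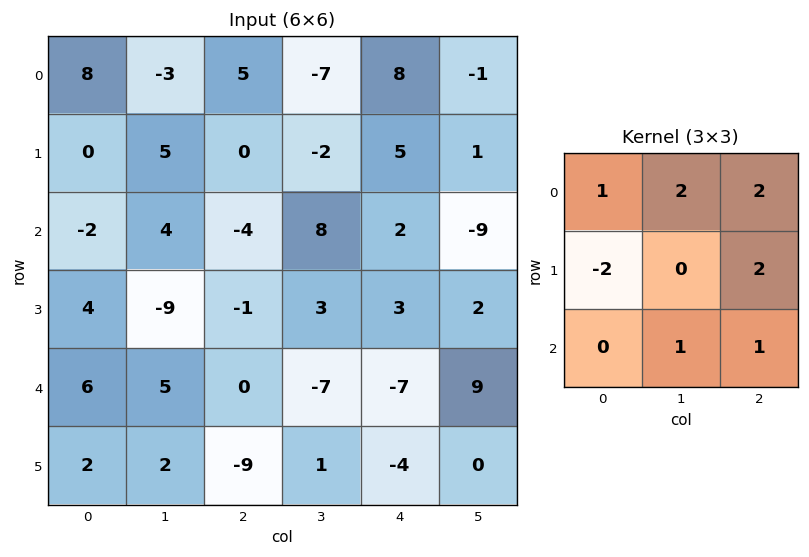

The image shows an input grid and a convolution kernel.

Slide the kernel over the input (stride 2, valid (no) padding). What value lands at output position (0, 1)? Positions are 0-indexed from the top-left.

27

The receptive field on the input at this output position is [5 -7 8 / 0 -2 5 / -4 8 2]. Elementwise product with the kernel and sum: 5·1 + -7·2 + 8·2 + 0·-2 + 5·2 + 8·1 + 2·1.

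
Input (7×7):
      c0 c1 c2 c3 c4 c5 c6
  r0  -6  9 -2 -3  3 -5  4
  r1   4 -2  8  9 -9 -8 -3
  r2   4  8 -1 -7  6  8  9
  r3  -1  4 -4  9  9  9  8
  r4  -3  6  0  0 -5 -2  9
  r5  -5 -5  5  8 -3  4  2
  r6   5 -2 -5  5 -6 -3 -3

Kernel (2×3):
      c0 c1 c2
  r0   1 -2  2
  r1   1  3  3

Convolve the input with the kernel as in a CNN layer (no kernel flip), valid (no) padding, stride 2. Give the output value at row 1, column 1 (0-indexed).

75

The receptive field on the input at this output position is [-1 -7 6 / -4 9 9]. Elementwise product with the kernel and sum: -1·1 + -7·-2 + 6·2 + -4·1 + 9·3 + 9·3.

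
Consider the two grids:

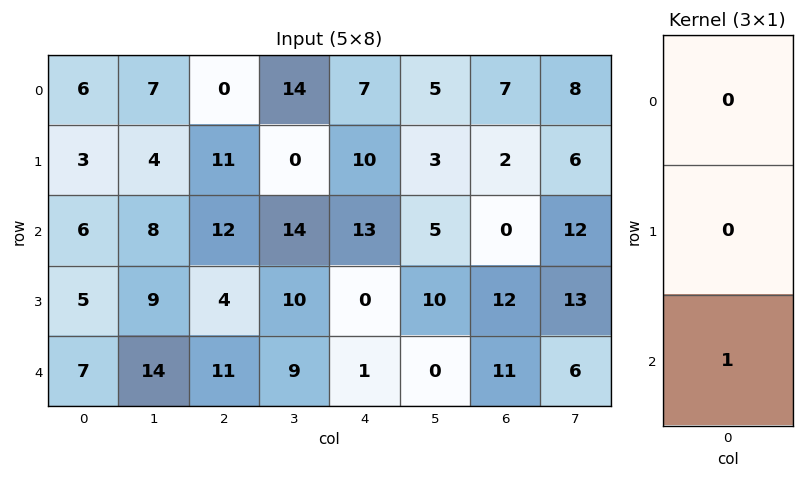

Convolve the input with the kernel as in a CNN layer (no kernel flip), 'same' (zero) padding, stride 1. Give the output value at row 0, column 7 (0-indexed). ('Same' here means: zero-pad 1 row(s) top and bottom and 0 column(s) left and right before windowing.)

6

The receptive field on the zero-padded input at this output position is [0 / 8 / 6]. Elementwise product with the kernel and sum: 6·1.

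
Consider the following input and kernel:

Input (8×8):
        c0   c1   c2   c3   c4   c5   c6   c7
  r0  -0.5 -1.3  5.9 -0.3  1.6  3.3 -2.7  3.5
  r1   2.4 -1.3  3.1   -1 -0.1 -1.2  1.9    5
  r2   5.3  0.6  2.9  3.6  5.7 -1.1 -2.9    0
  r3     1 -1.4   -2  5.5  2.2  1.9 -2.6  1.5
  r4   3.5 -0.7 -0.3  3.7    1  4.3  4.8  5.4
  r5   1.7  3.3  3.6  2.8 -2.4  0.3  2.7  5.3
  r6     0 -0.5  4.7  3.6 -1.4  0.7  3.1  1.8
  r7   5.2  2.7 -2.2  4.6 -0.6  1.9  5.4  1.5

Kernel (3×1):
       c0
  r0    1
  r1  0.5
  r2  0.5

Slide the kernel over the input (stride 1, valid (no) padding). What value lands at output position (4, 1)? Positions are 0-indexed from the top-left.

The receptive field on the input at this output position is [-0.7 / 3.3 / -0.5]. Elementwise product with the kernel and sum: -0.7·1 + 3.3·0.5 + -0.5·0.5.

0.7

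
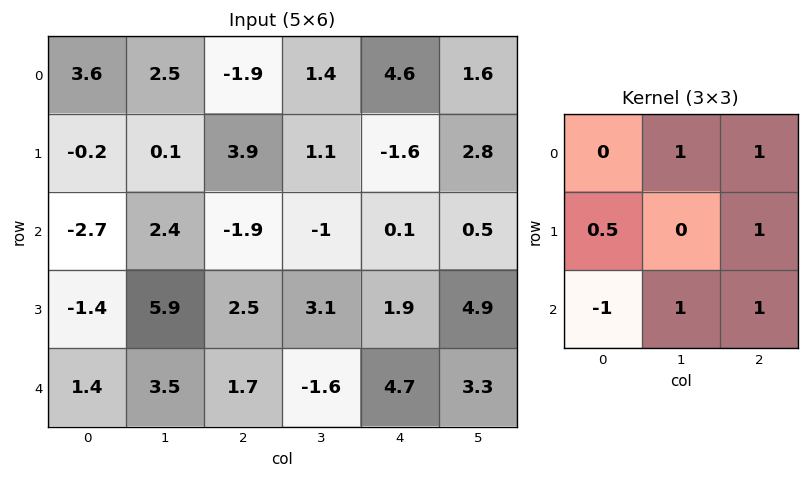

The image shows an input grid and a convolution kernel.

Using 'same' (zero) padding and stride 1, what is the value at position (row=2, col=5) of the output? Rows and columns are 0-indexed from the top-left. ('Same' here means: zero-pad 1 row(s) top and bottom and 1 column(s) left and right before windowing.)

5.85

The receptive field on the zero-padded input at this output position is [-1.6 2.8 0 / 0.1 0.5 0 / 1.9 4.9 0]. Elementwise product with the kernel and sum: 2.8·1 + 0·1 + 0.1·0.5 + 0·1 + 1.9·-1 + 4.9·1 + 0·1.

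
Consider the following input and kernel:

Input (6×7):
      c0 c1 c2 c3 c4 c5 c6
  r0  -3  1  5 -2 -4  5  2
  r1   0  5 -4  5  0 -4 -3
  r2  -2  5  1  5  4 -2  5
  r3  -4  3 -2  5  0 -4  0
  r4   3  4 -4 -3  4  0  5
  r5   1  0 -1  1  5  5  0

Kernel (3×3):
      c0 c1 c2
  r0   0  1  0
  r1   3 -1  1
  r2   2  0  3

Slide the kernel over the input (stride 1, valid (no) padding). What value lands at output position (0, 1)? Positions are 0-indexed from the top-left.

54

The receptive field on the input at this output position is [1 5 -2 / 5 -4 5 / 5 1 5]. Elementwise product with the kernel and sum: 5·1 + 5·3 + -4·-1 + 5·1 + 5·2 + 5·3.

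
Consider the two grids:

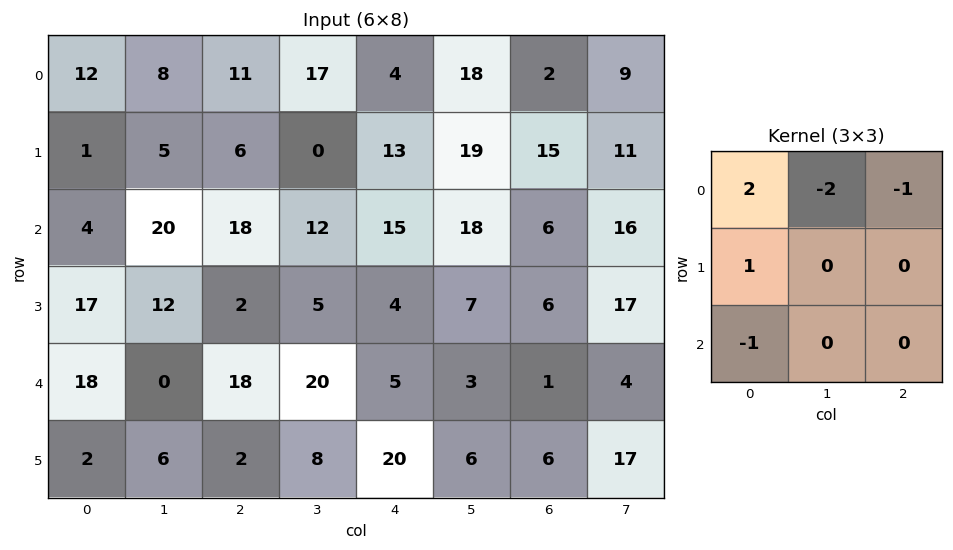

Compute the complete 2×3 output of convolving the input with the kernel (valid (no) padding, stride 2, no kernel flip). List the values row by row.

-6 -28 -32
-51 -19 -13

Output[0,0]: The receptive field on the input at this output position is [12 8 11 / 1 5 6 / 4 20 18]. Elementwise product with the kernel and sum: 12·2 + 8·-2 + 11·-1 + 1·1 + 4·-1.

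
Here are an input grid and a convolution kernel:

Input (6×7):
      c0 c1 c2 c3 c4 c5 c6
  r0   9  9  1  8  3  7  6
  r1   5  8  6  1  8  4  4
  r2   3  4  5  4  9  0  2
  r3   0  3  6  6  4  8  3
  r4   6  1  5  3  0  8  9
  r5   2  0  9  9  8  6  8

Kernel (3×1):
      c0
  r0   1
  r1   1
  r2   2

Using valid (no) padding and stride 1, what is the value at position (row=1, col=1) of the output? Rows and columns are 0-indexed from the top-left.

18

The receptive field on the input at this output position is [8 / 4 / 3]. Elementwise product with the kernel and sum: 8·1 + 4·1 + 3·2.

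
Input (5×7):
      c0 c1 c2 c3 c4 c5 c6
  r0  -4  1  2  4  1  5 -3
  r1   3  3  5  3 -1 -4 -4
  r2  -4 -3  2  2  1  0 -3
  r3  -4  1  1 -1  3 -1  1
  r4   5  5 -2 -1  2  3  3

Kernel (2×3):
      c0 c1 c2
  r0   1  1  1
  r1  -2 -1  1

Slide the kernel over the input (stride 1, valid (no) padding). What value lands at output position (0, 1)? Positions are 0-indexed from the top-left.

The receptive field on the input at this output position is [1 2 4 / 3 5 3]. Elementwise product with the kernel and sum: 1·1 + 2·1 + 4·1 + 3·-2 + 5·-1 + 3·1.

-1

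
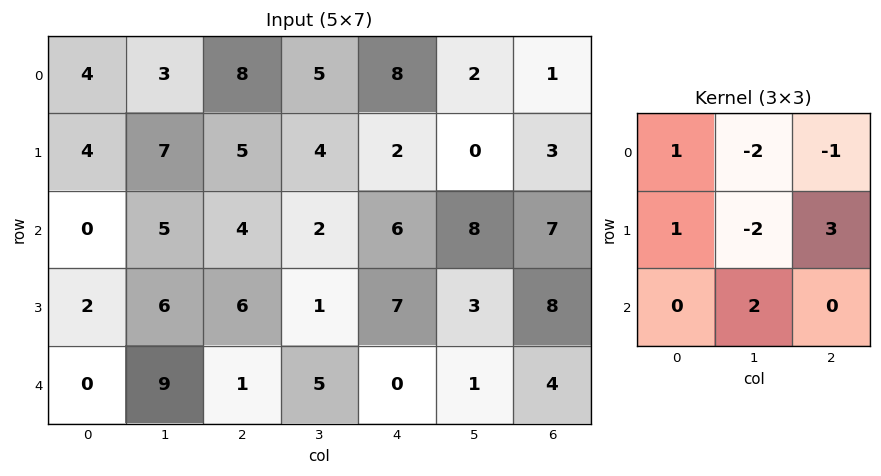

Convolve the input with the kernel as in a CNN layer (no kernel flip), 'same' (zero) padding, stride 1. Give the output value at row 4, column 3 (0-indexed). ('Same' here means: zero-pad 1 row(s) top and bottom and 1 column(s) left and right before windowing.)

The receptive field on the zero-padded input at this output position is [6 1 7 / 1 5 0 / 0 0 0]. Elementwise product with the kernel and sum: 6·1 + 1·-2 + 7·-1 + 1·1 + 5·-2 + 0·3 + 0·2.

-12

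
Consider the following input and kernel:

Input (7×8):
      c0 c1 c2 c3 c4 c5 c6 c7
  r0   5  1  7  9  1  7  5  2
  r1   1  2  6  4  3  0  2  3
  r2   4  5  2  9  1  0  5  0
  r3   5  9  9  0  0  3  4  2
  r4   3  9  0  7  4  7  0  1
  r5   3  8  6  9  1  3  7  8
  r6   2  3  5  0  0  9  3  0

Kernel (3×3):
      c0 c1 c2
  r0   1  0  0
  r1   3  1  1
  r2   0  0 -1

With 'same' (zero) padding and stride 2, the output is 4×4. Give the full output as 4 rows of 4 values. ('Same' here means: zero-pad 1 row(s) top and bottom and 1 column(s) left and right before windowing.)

4 15 35 25
0 28 29 3
4 34 29 17
5 22 18 33

Output[0,0]: The receptive field on the zero-padded input at this output position is [0 0 0 / 0 5 1 / 0 1 2]. Elementwise product with the kernel and sum: 0·1 + 0·3 + 5·1 + 1·1 + 2·-1.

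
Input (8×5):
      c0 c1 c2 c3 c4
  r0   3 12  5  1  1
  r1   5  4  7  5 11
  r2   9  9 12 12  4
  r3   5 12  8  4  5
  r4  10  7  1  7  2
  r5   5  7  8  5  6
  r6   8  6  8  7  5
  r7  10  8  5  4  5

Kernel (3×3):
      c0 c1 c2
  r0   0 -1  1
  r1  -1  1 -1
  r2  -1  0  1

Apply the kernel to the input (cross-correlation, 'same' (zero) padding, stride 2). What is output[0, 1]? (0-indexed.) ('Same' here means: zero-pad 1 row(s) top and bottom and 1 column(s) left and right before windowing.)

The receptive field on the zero-padded input at this output position is [0 0 0 / 12 5 1 / 4 7 5]. Elementwise product with the kernel and sum: 0·-1 + 0·1 + 12·-1 + 5·1 + 1·-1 + 4·-1 + 5·1.

-7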